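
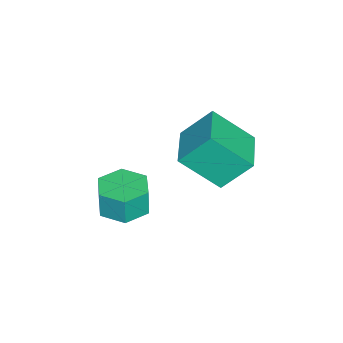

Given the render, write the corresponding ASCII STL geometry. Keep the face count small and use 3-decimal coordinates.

solid 
facet normal 0.017 0.012 -1.000
outer loop
vertex 2.627 -2.945 -2.084
vertex 1.641 -3.332 -2.105
vertex 1.798 -2.284 -2.09
endloop
endfacet
facet normal 0.623 0.782 0.020
outer loop
vertex 2.627 -2.945 -2.084
vertex 1.798 -2.284 -2.09
vertex 2.606 -2.96 -0.814
endloop
endfacet
facet normal 0.623 0.782 0.020
outer loop
vertex 2.606 -2.96 -0.814
vertex 1.798 -2.284 -2.09
vertex 1.777 -2.3 -0.82
endloop
endfacet
facet normal -0.017 -0.012 1.000
outer loop
vertex 2.606 -2.96 -0.814
vertex 1.777 -2.3 -0.82
vertex 1.619 -3.348 -0.835
endloop
endfacet
facet normal 0.017 0.012 -1.000
outer loop
vertex 1.798 -2.284 -2.09
vertex 1.641 -3.332 -2.105
vertex 0.812 -2.672 -2.111
endloop
endfacet
facet normal -0.366 0.930 0.006
outer loop
vertex 1.798 -2.284 -2.09
vertex 0.812 -2.672 -2.111
vertex 1.777 -2.3 -0.82
endloop
endfacet
facet normal -0.365 0.931 0.005
outer loop
vertex 1.777 -2.3 -0.82
vertex 0.812 -2.672 -2.111
vertex 0.791 -2.687 -0.841
endloop
endfacet
facet normal -0.017 -0.012 1.000
outer loop
vertex 1.777 -2.3 -0.82
vertex 0.791 -2.687 -0.841
vertex 1.619 -3.348 -0.835
endloop
endfacet
facet normal 0.017 0.012 -1.000
outer loop
vertex 0.812 -2.672 -2.111
vertex 1.641 -3.332 -2.105
vertex 0.654 -3.72 -2.126
endloop
endfacet
facet normal -0.989 0.149 -0.015
outer loop
vertex 0.812 -2.672 -2.111
vertex 0.654 -3.72 -2.126
vertex 0.791 -2.687 -0.841
endloop
endfacet
facet normal -0.989 0.149 -0.015
outer loop
vertex 0.791 -2.687 -0.841
vertex 0.654 -3.72 -2.126
vertex 0.633 -3.735 -0.856
endloop
endfacet
facet normal -0.017 -0.012 1.000
outer loop
vertex 0.791 -2.687 -0.841
vertex 0.633 -3.735 -0.856
vertex 1.619 -3.348 -0.835
endloop
endfacet
facet normal 0.017 0.012 -1.000
outer loop
vertex 0.654 -3.72 -2.126
vertex 1.641 -3.332 -2.105
vertex 1.483 -4.38 -2.12
endloop
endfacet
facet normal -0.623 -0.782 -0.020
outer loop
vertex 0.654 -3.72 -2.126
vertex 1.483 -4.38 -2.12
vertex 0.633 -3.735 -0.856
endloop
endfacet
facet normal -0.623 -0.782 -0.020
outer loop
vertex 0.633 -3.735 -0.856
vertex 1.483 -4.38 -2.12
vertex 1.462 -4.396 -0.85
endloop
endfacet
facet normal -0.017 -0.012 1.000
outer loop
vertex 0.633 -3.735 -0.856
vertex 1.462 -4.396 -0.85
vertex 1.619 -3.348 -0.835
endloop
endfacet
facet normal 0.017 0.012 -1.000
outer loop
vertex 1.483 -4.38 -2.12
vertex 1.641 -3.332 -2.105
vertex 2.469 -3.993 -2.099
endloop
endfacet
facet normal 0.365 -0.931 -0.006
outer loop
vertex 1.483 -4.38 -2.12
vertex 2.469 -3.993 -2.099
vertex 1.462 -4.396 -0.85
endloop
endfacet
facet normal 0.366 -0.930 -0.005
outer loop
vertex 1.462 -4.396 -0.85
vertex 2.469 -3.993 -2.099
vertex 2.448 -4.008 -0.829
endloop
endfacet
facet normal -0.017 -0.012 1.000
outer loop
vertex 1.462 -4.396 -0.85
vertex 2.448 -4.008 -0.829
vertex 1.619 -3.348 -0.835
endloop
endfacet
facet normal 0.017 0.012 -1.000
outer loop
vertex 2.469 -3.993 -2.099
vertex 1.641 -3.332 -2.105
vertex 2.627 -2.945 -2.084
endloop
endfacet
facet normal 0.989 -0.149 0.015
outer loop
vertex 2.469 -3.993 -2.099
vertex 2.627 -2.945 -2.084
vertex 2.448 -4.008 -0.829
endloop
endfacet
facet normal 0.989 -0.149 0.015
outer loop
vertex 2.448 -4.008 -0.829
vertex 2.627 -2.945 -2.084
vertex 2.606 -2.96 -0.814
endloop
endfacet
facet normal -0.017 -0.012 1.000
outer loop
vertex 2.448 -4.008 -0.829
vertex 2.606 -2.96 -0.814
vertex 1.619 -3.348 -0.835
endloop
endfacet
facet normal -0.967 -0.240 -0.081
outer loop
vertex 0.929 -1.321 2.326
vertex 0.547 -0.214 3.613
vertex 0.664 0.226 0.916
endloop
endfacet
facet normal 0.219 -0.636 -0.739
outer loop
vertex 2.473 0.674 1.067
vertex 0.929 -1.321 2.326
vertex 0.664 0.226 0.916
endloop
endfacet
facet normal -0.967 -0.240 -0.081
outer loop
vertex 0.664 0.226 0.916
vertex 0.547 -0.214 3.613
vertex 0.282 1.333 2.203
endloop
endfacet
facet normal -0.126 0.733 -0.668
outer loop
vertex 0.282 1.333 2.203
vertex 2.473 0.674 1.067
vertex 0.664 0.226 0.916
endloop
endfacet
facet normal 0.126 -0.733 0.668
outer loop
vertex 0.929 -1.321 2.326
vertex 2.356 0.234 3.764
vertex 0.547 -0.214 3.613
endloop
endfacet
facet normal 0.219 -0.636 -0.739
outer loop
vertex 2.738 -0.873 2.477
vertex 0.929 -1.321 2.326
vertex 2.473 0.674 1.067
endloop
endfacet
facet normal 0.126 -0.733 0.668
outer loop
vertex 2.738 -0.873 2.477
vertex 2.356 0.234 3.764
vertex 0.929 -1.321 2.326
endloop
endfacet
facet normal -0.219 0.636 0.739
outer loop
vertex 0.547 -0.214 3.613
vertex 2.356 0.234 3.764
vertex 0.282 1.333 2.203
endloop
endfacet
facet normal -0.126 0.733 -0.668
outer loop
vertex 2.091 1.781 2.354
vertex 2.473 0.674 1.067
vertex 0.282 1.333 2.203
endloop
endfacet
facet normal -0.219 0.636 0.739
outer loop
vertex 0.282 1.333 2.203
vertex 2.356 0.234 3.764
vertex 2.091 1.781 2.354
endloop
endfacet
facet normal 0.967 0.240 0.081
outer loop
vertex 2.091 1.781 2.354
vertex 2.738 -0.873 2.477
vertex 2.473 0.674 1.067
endloop
endfacet
facet normal 0.967 0.240 0.081
outer loop
vertex 2.356 0.234 3.764
vertex 2.738 -0.873 2.477
vertex 2.091 1.781 2.354
endloop
endfacet

endsolid


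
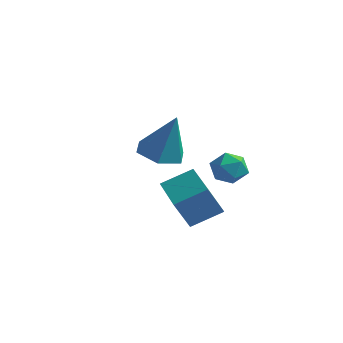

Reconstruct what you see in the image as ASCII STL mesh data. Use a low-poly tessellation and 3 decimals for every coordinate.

solid 
facet normal -0.780 0.102 0.618
outer loop
vertex 0.593 3.473 -0.235
vertex 0.494 2.701 -0.232
vertex 0.957 3.036 0.297
endloop
endfacet
facet normal -0.304 0.624 0.720
outer loop
vertex 0.593 3.473 -0.235
vertex 0.957 3.036 0.297
vertex 1.335 3.621 -0.05
endloop
endfacet
facet normal -0.219 0.970 0.103
outer loop
vertex 0.593 3.473 -0.235
vertex 1.335 3.621 -0.05
vertex 1.105 3.648 -0.793
endloop
endfacet
facet normal -0.644 0.663 -0.383
outer loop
vertex 0.593 3.473 -0.235
vertex 1.105 3.648 -0.793
vertex 0.586 3.079 -0.906
endloop
endfacet
facet normal -0.990 0.127 -0.064
outer loop
vertex 0.593 3.473 -0.235
vertex 0.586 3.079 -0.906
vertex 0.494 2.701 -0.232
endloop
endfacet
facet normal 0.321 0.321 0.891
outer loop
vertex 1.335 3.621 -0.05
vertex 0.957 3.036 0.297
vertex 1.694 2.941 0.066
endloop
endfacet
facet normal -0.449 -0.523 0.724
outer loop
vertex 0.957 3.036 0.297
vertex 0.494 2.701 -0.232
vertex 1.175 2.372 -0.047
endloop
endfacet
facet normal -0.790 -0.482 -0.378
outer loop
vertex 0.494 2.701 -0.232
vertex 0.586 3.079 -0.906
vertex 0.945 2.399 -0.79
endloop
endfacet
facet normal -0.230 0.387 -0.893
outer loop
vertex 0.586 3.079 -0.906
vertex 1.105 3.648 -0.793
vertex 1.323 2.984 -1.137
endloop
endfacet
facet normal 0.456 0.883 -0.109
outer loop
vertex 1.105 3.648 -0.793
vertex 1.335 3.621 -0.05
vertex 1.786 3.319 -0.608
endloop
endfacet
facet normal 0.644 -0.663 0.383
outer loop
vertex 1.687 2.547 -0.605
vertex 1.694 2.941 0.066
vertex 1.175 2.372 -0.047
endloop
endfacet
facet normal 0.219 -0.970 -0.103
outer loop
vertex 1.687 2.547 -0.605
vertex 1.175 2.372 -0.047
vertex 0.945 2.399 -0.79
endloop
endfacet
facet normal 0.304 -0.624 -0.720
outer loop
vertex 1.687 2.547 -0.605
vertex 0.945 2.399 -0.79
vertex 1.323 2.984 -1.137
endloop
endfacet
facet normal 0.780 -0.102 -0.618
outer loop
vertex 1.687 2.547 -0.605
vertex 1.323 2.984 -1.137
vertex 1.786 3.319 -0.608
endloop
endfacet
facet normal 0.990 -0.127 0.064
outer loop
vertex 1.687 2.547 -0.605
vertex 1.786 3.319 -0.608
vertex 1.694 2.941 0.066
endloop
endfacet
facet normal 0.230 -0.387 0.893
outer loop
vertex 1.175 2.372 -0.047
vertex 1.694 2.941 0.066
vertex 0.957 3.036 0.297
endloop
endfacet
facet normal -0.456 -0.883 0.109
outer loop
vertex 0.945 2.399 -0.79
vertex 1.175 2.372 -0.047
vertex 0.494 2.701 -0.232
endloop
endfacet
facet normal -0.321 -0.321 -0.891
outer loop
vertex 1.323 2.984 -1.137
vertex 0.945 2.399 -0.79
vertex 0.586 3.079 -0.906
endloop
endfacet
facet normal 0.449 0.523 -0.724
outer loop
vertex 1.786 3.319 -0.608
vertex 1.323 2.984 -1.137
vertex 1.105 3.648 -0.793
endloop
endfacet
facet normal 0.790 0.482 0.378
outer loop
vertex 1.694 2.941 0.066
vertex 1.786 3.319 -0.608
vertex 1.335 3.621 -0.05
endloop
endfacet
facet normal -0.750 0.660 0.035
outer loop
vertex 0.479 -0.339 -0.095
vertex 1.272 0.53 0.505
vertex 0.833 0.124 -1.234
endloop
endfacet
facet normal -0.601 -0.658 -0.454
outer loop
vertex 2.348 -1.21 -1.305
vertex 0.479 -0.339 -0.095
vertex 0.833 0.124 -1.234
endloop
endfacet
facet normal -0.750 0.660 0.035
outer loop
vertex 0.833 0.124 -1.234
vertex 1.272 0.53 0.505
vertex 1.626 0.993 -0.634
endloop
endfacet
facet normal 0.277 0.362 -0.890
outer loop
vertex 1.626 0.993 -0.634
vertex 2.348 -1.21 -1.305
vertex 0.833 0.124 -1.234
endloop
endfacet
facet normal -0.277 -0.362 0.890
outer loop
vertex 0.479 -0.339 -0.095
vertex 2.787 -0.804 0.434
vertex 1.272 0.53 0.505
endloop
endfacet
facet normal -0.601 -0.658 -0.454
outer loop
vertex 1.994 -1.673 -0.166
vertex 0.479 -0.339 -0.095
vertex 2.348 -1.21 -1.305
endloop
endfacet
facet normal -0.277 -0.362 0.890
outer loop
vertex 1.994 -1.673 -0.166
vertex 2.787 -0.804 0.434
vertex 0.479 -0.339 -0.095
endloop
endfacet
facet normal 0.601 0.658 0.454
outer loop
vertex 1.272 0.53 0.505
vertex 2.787 -0.804 0.434
vertex 1.626 0.993 -0.634
endloop
endfacet
facet normal 0.277 0.362 -0.890
outer loop
vertex 3.141 -0.341 -0.705
vertex 2.348 -1.21 -1.305
vertex 1.626 0.993 -0.634
endloop
endfacet
facet normal 0.601 0.658 0.454
outer loop
vertex 1.626 0.993 -0.634
vertex 2.787 -0.804 0.434
vertex 3.141 -0.341 -0.705
endloop
endfacet
facet normal 0.750 -0.660 -0.035
outer loop
vertex 3.141 -0.341 -0.705
vertex 1.994 -1.673 -0.166
vertex 2.348 -1.21 -1.305
endloop
endfacet
facet normal 0.750 -0.660 -0.035
outer loop
vertex 2.787 -0.804 0.434
vertex 1.994 -1.673 -0.166
vertex 3.141 -0.341 -0.705
endloop
endfacet
facet normal -0.327 -0.064 -0.943
outer loop
vertex -1.335 2.056 -0.472
vertex -1.832 2.905 -0.357
vertex -0.897 2.919 -0.682
endloop
endfacet
facet normal 0.897 -0.423 0.130
outer loop
vertex -1.335 2.056 -0.472
vertex -0.897 2.919 -0.682
vertex -1.168 3.035 1.557
endloop
endfacet
facet normal -0.327 -0.065 -0.943
outer loop
vertex -0.897 2.919 -0.682
vertex -1.832 2.905 -0.357
vertex -1.394 3.767 -0.568
endloop
endfacet
facet normal 0.865 0.496 0.079
outer loop
vertex -0.897 2.919 -0.682
vertex -1.394 3.767 -0.568
vertex -1.168 3.035 1.557
endloop
endfacet
facet normal -0.328 -0.064 -0.943
outer loop
vertex -1.394 3.767 -0.568
vertex -1.832 2.905 -0.357
vertex -2.329 3.753 -0.242
endloop
endfacet
facet normal 0.096 0.944 0.315
outer loop
vertex -1.394 3.767 -0.568
vertex -2.329 3.753 -0.242
vertex -1.168 3.035 1.557
endloop
endfacet
facet normal -0.327 -0.064 -0.943
outer loop
vertex -2.329 3.753 -0.242
vertex -1.832 2.905 -0.357
vertex -2.767 2.891 -0.032
endloop
endfacet
facet normal -0.642 0.473 0.603
outer loop
vertex -2.329 3.753 -0.242
vertex -2.767 2.891 -0.032
vertex -1.168 3.035 1.557
endloop
endfacet
facet normal -0.327 -0.065 -0.943
outer loop
vertex -2.767 2.891 -0.032
vertex -1.832 2.905 -0.357
vertex -2.27 2.042 -0.146
endloop
endfacet
facet normal -0.611 -0.445 0.655
outer loop
vertex -2.767 2.891 -0.032
vertex -2.27 2.042 -0.146
vertex -1.168 3.035 1.557
endloop
endfacet
facet normal -0.328 -0.064 -0.943
outer loop
vertex -2.27 2.042 -0.146
vertex -1.832 2.905 -0.357
vertex -1.335 2.056 -0.472
endloop
endfacet
facet normal 0.159 -0.894 0.418
outer loop
vertex -2.27 2.042 -0.146
vertex -1.335 2.056 -0.472
vertex -1.168 3.035 1.557
endloop
endfacet

endsolid


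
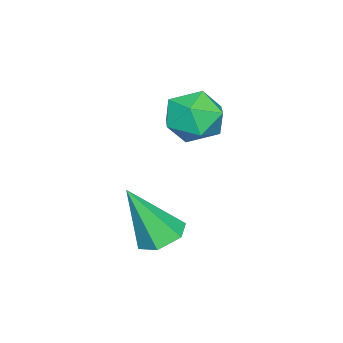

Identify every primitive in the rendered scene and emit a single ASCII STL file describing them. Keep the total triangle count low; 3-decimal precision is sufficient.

solid 
facet normal -0.175 0.435 -0.883
outer loop
vertex 1.993 0.069 -2.304
vertex 1.409 -0.107 -2.275
vertex 1.577 0.431 -2.043
endloop
endfacet
facet normal 0.729 0.508 0.458
outer loop
vertex 1.993 0.069 -2.304
vertex 1.577 0.431 -2.043
vertex 1.691 -0.813 -0.845
endloop
endfacet
facet normal -0.174 0.435 -0.883
outer loop
vertex 1.577 0.431 -2.043
vertex 1.409 -0.107 -2.275
vertex 0.993 0.255 -2.015
endloop
endfacet
facet normal -0.169 0.676 0.718
outer loop
vertex 1.577 0.431 -2.043
vertex 0.993 0.255 -2.015
vertex 1.691 -0.813 -0.845
endloop
endfacet
facet normal -0.174 0.435 -0.884
outer loop
vertex 0.993 0.255 -2.015
vertex 1.409 -0.107 -2.275
vertex 0.826 -0.283 -2.247
endloop
endfacet
facet normal -0.845 0.032 0.534
outer loop
vertex 0.993 0.255 -2.015
vertex 0.826 -0.283 -2.247
vertex 1.691 -0.813 -0.845
endloop
endfacet
facet normal -0.174 0.436 -0.883
outer loop
vertex 0.826 -0.283 -2.247
vertex 1.409 -0.107 -2.275
vertex 1.242 -0.646 -2.508
endloop
endfacet
facet normal -0.622 -0.778 0.090
outer loop
vertex 0.826 -0.283 -2.247
vertex 1.242 -0.646 -2.508
vertex 1.691 -0.813 -0.845
endloop
endfacet
facet normal -0.174 0.436 -0.883
outer loop
vertex 1.242 -0.646 -2.508
vertex 1.409 -0.107 -2.275
vertex 1.825 -0.47 -2.536
endloop
endfacet
facet normal 0.277 -0.946 -0.170
outer loop
vertex 1.242 -0.646 -2.508
vertex 1.825 -0.47 -2.536
vertex 1.691 -0.813 -0.845
endloop
endfacet
facet normal -0.175 0.435 -0.883
outer loop
vertex 1.825 -0.47 -2.536
vertex 1.409 -0.107 -2.275
vertex 1.993 0.069 -2.304
endloop
endfacet
facet normal 0.953 -0.303 0.014
outer loop
vertex 1.825 -0.47 -2.536
vertex 1.993 0.069 -2.304
vertex 1.691 -0.813 -0.845
endloop
endfacet
facet normal -0.517 0.620 0.590
outer loop
vertex -0.992 0.201 0.394
vertex -1.673 -0.153 0.169
vertex -1.272 -0.424 0.805
endloop
endfacet
facet normal 0.134 0.502 0.854
outer loop
vertex -0.992 0.201 0.394
vertex -1.272 -0.424 0.805
vertex -0.491 -0.367 0.649
endloop
endfacet
facet normal 0.612 0.703 0.362
outer loop
vertex -0.992 0.201 0.394
vertex -0.491 -0.367 0.649
vertex -0.408 -0.061 -0.085
endloop
endfacet
facet normal 0.255 0.945 -0.205
outer loop
vertex -0.992 0.201 0.394
vertex -0.408 -0.061 -0.085
vertex -1.138 0.072 -0.381
endloop
endfacet
facet normal -0.443 0.894 -0.065
outer loop
vertex -0.992 0.201 0.394
vertex -1.138 0.072 -0.381
vertex -1.673 -0.153 0.169
endloop
endfacet
facet normal 0.206 -0.201 0.958
outer loop
vertex -0.491 -0.367 0.649
vertex -1.272 -0.424 0.805
vertex -0.862 -1.072 0.581
endloop
endfacet
facet normal -0.848 -0.009 0.531
outer loop
vertex -1.272 -0.424 0.805
vertex -1.673 -0.153 0.169
vertex -1.592 -0.939 0.285
endloop
endfacet
facet normal -0.728 0.434 -0.530
outer loop
vertex -1.673 -0.153 0.169
vertex -1.138 0.072 -0.381
vertex -1.509 -0.633 -0.449
endloop
endfacet
facet normal 0.401 0.515 -0.757
outer loop
vertex -1.138 0.072 -0.381
vertex -0.408 -0.061 -0.085
vertex -0.728 -0.576 -0.605
endloop
endfacet
facet normal 0.979 0.125 0.163
outer loop
vertex -0.408 -0.061 -0.085
vertex -0.491 -0.367 0.649
vertex -0.327 -0.847 0.031
endloop
endfacet
facet normal -0.255 -0.945 0.205
outer loop
vertex -1.008 -1.201 -0.194
vertex -0.862 -1.072 0.581
vertex -1.592 -0.939 0.285
endloop
endfacet
facet normal -0.612 -0.703 -0.362
outer loop
vertex -1.008 -1.201 -0.194
vertex -1.592 -0.939 0.285
vertex -1.509 -0.633 -0.449
endloop
endfacet
facet normal -0.134 -0.502 -0.854
outer loop
vertex -1.008 -1.201 -0.194
vertex -1.509 -0.633 -0.449
vertex -0.728 -0.576 -0.605
endloop
endfacet
facet normal 0.517 -0.620 -0.590
outer loop
vertex -1.008 -1.201 -0.194
vertex -0.728 -0.576 -0.605
vertex -0.327 -0.847 0.031
endloop
endfacet
facet normal 0.443 -0.894 0.065
outer loop
vertex -1.008 -1.201 -0.194
vertex -0.327 -0.847 0.031
vertex -0.862 -1.072 0.581
endloop
endfacet
facet normal -0.401 -0.515 0.757
outer loop
vertex -1.592 -0.939 0.285
vertex -0.862 -1.072 0.581
vertex -1.272 -0.424 0.805
endloop
endfacet
facet normal -0.979 -0.125 -0.163
outer loop
vertex -1.509 -0.633 -0.449
vertex -1.592 -0.939 0.285
vertex -1.673 -0.153 0.169
endloop
endfacet
facet normal -0.206 0.201 -0.958
outer loop
vertex -0.728 -0.576 -0.605
vertex -1.509 -0.633 -0.449
vertex -1.138 0.072 -0.381
endloop
endfacet
facet normal 0.848 0.009 -0.531
outer loop
vertex -0.327 -0.847 0.031
vertex -0.728 -0.576 -0.605
vertex -0.408 -0.061 -0.085
endloop
endfacet
facet normal 0.728 -0.434 0.530
outer loop
vertex -0.862 -1.072 0.581
vertex -0.327 -0.847 0.031
vertex -0.491 -0.367 0.649
endloop
endfacet

endsolid


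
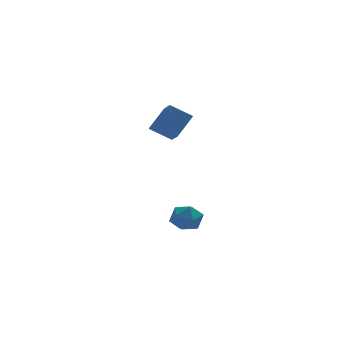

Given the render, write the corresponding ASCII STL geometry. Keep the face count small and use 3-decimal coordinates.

solid 
facet normal 0.065 0.420 0.905
outer loop
vertex -3.458 0.51 -2.566
vertex -2.786 -0.241 -2.265
vertex -2.424 0.644 -2.702
endloop
endfacet
facet normal -0.065 0.913 0.404
outer loop
vertex -3.458 0.51 -2.566
vertex -2.424 0.644 -2.702
vertex -3.095 0.931 -3.459
endloop
endfacet
facet normal -0.673 0.736 0.073
outer loop
vertex -3.458 0.51 -2.566
vertex -3.095 0.931 -3.459
vertex -3.872 0.223 -3.489
endloop
endfacet
facet normal -0.919 0.135 0.370
outer loop
vertex -3.458 0.51 -2.566
vertex -3.872 0.223 -3.489
vertex -3.681 -0.501 -2.751
endloop
endfacet
facet normal -0.463 -0.060 0.884
outer loop
vertex -3.458 0.51 -2.566
vertex -3.681 -0.501 -2.751
vertex -2.786 -0.241 -2.265
endloop
endfacet
facet normal 0.462 0.884 -0.075
outer loop
vertex -3.095 0.931 -3.459
vertex -2.424 0.644 -2.702
vertex -2.199 0.441 -3.709
endloop
endfacet
facet normal 0.672 0.088 0.735
outer loop
vertex -2.424 0.644 -2.702
vertex -2.786 -0.241 -2.265
vertex -2.008 -0.283 -2.971
endloop
endfacet
facet normal -0.181 -0.689 0.702
outer loop
vertex -2.786 -0.241 -2.265
vertex -3.681 -0.501 -2.751
vertex -2.785 -0.991 -3.001
endloop
endfacet
facet normal -0.918 -0.374 -0.130
outer loop
vertex -3.681 -0.501 -2.751
vertex -3.872 0.223 -3.489
vertex -3.456 -0.704 -3.758
endloop
endfacet
facet normal -0.521 0.598 -0.610
outer loop
vertex -3.872 0.223 -3.489
vertex -3.095 0.931 -3.459
vertex -3.094 0.181 -4.195
endloop
endfacet
facet normal 0.919 -0.135 -0.370
outer loop
vertex -2.422 -0.57 -3.894
vertex -2.199 0.441 -3.709
vertex -2.008 -0.283 -2.971
endloop
endfacet
facet normal 0.673 -0.736 -0.073
outer loop
vertex -2.422 -0.57 -3.894
vertex -2.008 -0.283 -2.971
vertex -2.785 -0.991 -3.001
endloop
endfacet
facet normal 0.065 -0.913 -0.404
outer loop
vertex -2.422 -0.57 -3.894
vertex -2.785 -0.991 -3.001
vertex -3.456 -0.704 -3.758
endloop
endfacet
facet normal -0.065 -0.420 -0.905
outer loop
vertex -2.422 -0.57 -3.894
vertex -3.456 -0.704 -3.758
vertex -3.094 0.181 -4.195
endloop
endfacet
facet normal 0.463 0.060 -0.884
outer loop
vertex -2.422 -0.57 -3.894
vertex -3.094 0.181 -4.195
vertex -2.199 0.441 -3.709
endloop
endfacet
facet normal 0.918 0.374 0.130
outer loop
vertex -2.008 -0.283 -2.971
vertex -2.199 0.441 -3.709
vertex -2.424 0.644 -2.702
endloop
endfacet
facet normal 0.521 -0.598 0.610
outer loop
vertex -2.785 -0.991 -3.001
vertex -2.008 -0.283 -2.971
vertex -2.786 -0.241 -2.265
endloop
endfacet
facet normal -0.462 -0.884 0.075
outer loop
vertex -3.456 -0.704 -3.758
vertex -2.785 -0.991 -3.001
vertex -3.681 -0.501 -2.751
endloop
endfacet
facet normal -0.672 -0.088 -0.735
outer loop
vertex -3.094 0.181 -4.195
vertex -3.456 -0.704 -3.758
vertex -3.872 0.223 -3.489
endloop
endfacet
facet normal 0.181 0.689 -0.702
outer loop
vertex -2.199 0.441 -3.709
vertex -3.094 0.181 -4.195
vertex -3.095 0.931 -3.459
endloop
endfacet
facet normal -0.800 0.290 0.524
outer loop
vertex -3.654 0.962 5.209
vertex -3.622 2.39 4.467
vertex -4.703 0.334 3.956
endloop
endfacet
facet normal -0.019 -0.887 0.461
outer loop
vertex -3.478 -0.11 3.153
vertex -3.654 0.962 5.209
vertex -4.703 0.334 3.956
endloop
endfacet
facet normal -0.800 0.290 0.525
outer loop
vertex -4.703 0.334 3.956
vertex -3.622 2.39 4.467
vertex -4.671 1.763 3.214
endloop
endfacet
facet normal -0.599 -0.358 -0.716
outer loop
vertex -4.671 1.763 3.214
vertex -3.478 -0.11 3.153
vertex -4.703 0.334 3.956
endloop
endfacet
facet normal 0.599 0.359 0.716
outer loop
vertex -3.654 0.962 5.209
vertex -2.397 1.946 3.664
vertex -3.622 2.39 4.467
endloop
endfacet
facet normal -0.020 -0.887 0.461
outer loop
vertex -2.429 0.517 4.406
vertex -3.654 0.962 5.209
vertex -3.478 -0.11 3.153
endloop
endfacet
facet normal 0.599 0.358 0.716
outer loop
vertex -2.429 0.517 4.406
vertex -2.397 1.946 3.664
vertex -3.654 0.962 5.209
endloop
endfacet
facet normal 0.020 0.887 -0.461
outer loop
vertex -3.622 2.39 4.467
vertex -2.397 1.946 3.664
vertex -4.671 1.763 3.214
endloop
endfacet
facet normal -0.599 -0.358 -0.716
outer loop
vertex -3.446 1.318 2.411
vertex -3.478 -0.11 3.153
vertex -4.671 1.763 3.214
endloop
endfacet
facet normal 0.020 0.887 -0.461
outer loop
vertex -4.671 1.763 3.214
vertex -2.397 1.946 3.664
vertex -3.446 1.318 2.411
endloop
endfacet
facet normal 0.800 -0.291 -0.525
outer loop
vertex -3.446 1.318 2.411
vertex -2.429 0.517 4.406
vertex -3.478 -0.11 3.153
endloop
endfacet
facet normal 0.800 -0.290 -0.525
outer loop
vertex -2.397 1.946 3.664
vertex -2.429 0.517 4.406
vertex -3.446 1.318 2.411
endloop
endfacet

endsolid


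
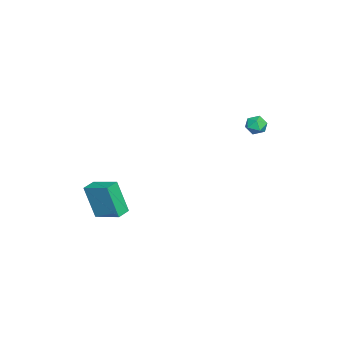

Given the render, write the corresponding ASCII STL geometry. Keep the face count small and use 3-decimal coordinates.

solid 
facet normal 0.038 0.518 0.855
outer loop
vertex -3.058 4.262 3.174
vertex -3.457 3.773 3.488
vertex -2.755 3.712 3.494
endloop
endfacet
facet normal 0.630 0.620 0.468
outer loop
vertex -3.058 4.262 3.174
vertex -2.755 3.712 3.494
vertex -2.512 3.936 2.871
endloop
endfacet
facet normal 0.436 0.884 -0.165
outer loop
vertex -3.058 4.262 3.174
vertex -2.512 3.936 2.871
vertex -3.063 4.135 2.481
endloop
endfacet
facet normal -0.275 0.946 -0.171
outer loop
vertex -3.058 4.262 3.174
vertex -3.063 4.135 2.481
vertex -3.647 4.034 2.862
endloop
endfacet
facet normal -0.521 0.720 0.458
outer loop
vertex -3.058 4.262 3.174
vertex -3.647 4.034 2.862
vertex -3.457 3.773 3.488
endloop
endfacet
facet normal 0.934 -0.017 0.358
outer loop
vertex -2.512 3.936 2.871
vertex -2.755 3.712 3.494
vertex -2.573 3.246 2.998
endloop
endfacet
facet normal -0.024 -0.182 0.983
outer loop
vertex -2.755 3.712 3.494
vertex -3.457 3.773 3.488
vertex -3.157 3.145 3.379
endloop
endfacet
facet normal -0.928 0.145 0.342
outer loop
vertex -3.457 3.773 3.488
vertex -3.647 4.034 2.862
vertex -3.708 3.344 2.989
endloop
endfacet
facet normal -0.530 0.513 -0.676
outer loop
vertex -3.647 4.034 2.862
vertex -3.063 4.135 2.481
vertex -3.465 3.568 2.366
endloop
endfacet
facet normal 0.621 0.412 -0.667
outer loop
vertex -3.063 4.135 2.481
vertex -2.512 3.936 2.871
vertex -2.763 3.507 2.372
endloop
endfacet
facet normal 0.275 -0.946 0.171
outer loop
vertex -3.162 3.018 2.686
vertex -2.573 3.246 2.998
vertex -3.157 3.145 3.379
endloop
endfacet
facet normal -0.436 -0.884 0.165
outer loop
vertex -3.162 3.018 2.686
vertex -3.157 3.145 3.379
vertex -3.708 3.344 2.989
endloop
endfacet
facet normal -0.630 -0.620 -0.468
outer loop
vertex -3.162 3.018 2.686
vertex -3.708 3.344 2.989
vertex -3.465 3.568 2.366
endloop
endfacet
facet normal -0.038 -0.518 -0.855
outer loop
vertex -3.162 3.018 2.686
vertex -3.465 3.568 2.366
vertex -2.763 3.507 2.372
endloop
endfacet
facet normal 0.521 -0.720 -0.458
outer loop
vertex -3.162 3.018 2.686
vertex -2.763 3.507 2.372
vertex -2.573 3.246 2.998
endloop
endfacet
facet normal 0.530 -0.513 0.676
outer loop
vertex -3.157 3.145 3.379
vertex -2.573 3.246 2.998
vertex -2.755 3.712 3.494
endloop
endfacet
facet normal -0.621 -0.412 0.667
outer loop
vertex -3.708 3.344 2.989
vertex -3.157 3.145 3.379
vertex -3.457 3.773 3.488
endloop
endfacet
facet normal -0.934 0.017 -0.358
outer loop
vertex -3.465 3.568 2.366
vertex -3.708 3.344 2.989
vertex -3.647 4.034 2.862
endloop
endfacet
facet normal 0.024 0.182 -0.983
outer loop
vertex -2.763 3.507 2.372
vertex -3.465 3.568 2.366
vertex -3.063 4.135 2.481
endloop
endfacet
facet normal 0.928 -0.145 -0.342
outer loop
vertex -2.573 3.246 2.998
vertex -2.763 3.507 2.372
vertex -2.512 3.936 2.871
endloop
endfacet
facet normal -0.920 0.392 0.015
outer loop
vertex 1.453 -4.533 0.154
vertex 2.08 -3.082 0.722
vertex 1.712 -3.846 -1.888
endloop
endfacet
facet normal -0.373 -0.864 -0.338
outer loop
vertex 2.54 -4.198 -1.902
vertex 1.453 -4.533 0.154
vertex 1.712 -3.846 -1.888
endloop
endfacet
facet normal -0.920 0.391 0.015
outer loop
vertex 1.712 -3.846 -1.888
vertex 2.08 -3.082 0.722
vertex 2.339 -2.394 -1.32
endloop
endfacet
facet normal 0.119 0.317 -0.941
outer loop
vertex 2.339 -2.394 -1.32
vertex 2.54 -4.198 -1.902
vertex 1.712 -3.846 -1.888
endloop
endfacet
facet normal -0.119 -0.317 0.941
outer loop
vertex 1.453 -4.533 0.154
vertex 2.908 -3.434 0.708
vertex 2.08 -3.082 0.722
endloop
endfacet
facet normal -0.374 -0.864 -0.338
outer loop
vertex 2.281 -4.886 0.14
vertex 1.453 -4.533 0.154
vertex 2.54 -4.198 -1.902
endloop
endfacet
facet normal -0.119 -0.317 0.941
outer loop
vertex 2.281 -4.886 0.14
vertex 2.908 -3.434 0.708
vertex 1.453 -4.533 0.154
endloop
endfacet
facet normal 0.373 0.864 0.338
outer loop
vertex 2.08 -3.082 0.722
vertex 2.908 -3.434 0.708
vertex 2.339 -2.394 -1.32
endloop
endfacet
facet normal 0.119 0.317 -0.941
outer loop
vertex 3.167 -2.747 -1.334
vertex 2.54 -4.198 -1.902
vertex 2.339 -2.394 -1.32
endloop
endfacet
facet normal 0.374 0.864 0.338
outer loop
vertex 2.339 -2.394 -1.32
vertex 2.908 -3.434 0.708
vertex 3.167 -2.747 -1.334
endloop
endfacet
facet normal 0.920 -0.392 -0.015
outer loop
vertex 3.167 -2.747 -1.334
vertex 2.281 -4.886 0.14
vertex 2.54 -4.198 -1.902
endloop
endfacet
facet normal 0.920 -0.391 -0.015
outer loop
vertex 2.908 -3.434 0.708
vertex 2.281 -4.886 0.14
vertex 3.167 -2.747 -1.334
endloop
endfacet

endsolid


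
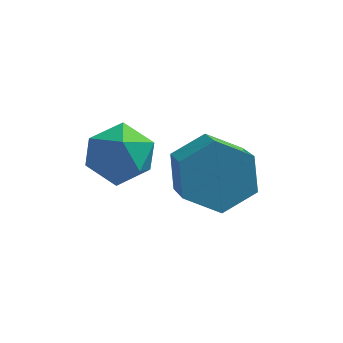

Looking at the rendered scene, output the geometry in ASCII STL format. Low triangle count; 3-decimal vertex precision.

solid 
facet normal -0.261 0.808 -0.529
outer loop
vertex 2.856 1.419 -1.286
vertex 2.214 0.975 -1.647
vertex 2.079 1.409 -0.917
endloop
endfacet
facet normal 0.340 0.590 0.732
outer loop
vertex 2.856 1.419 -1.286
vertex 2.079 1.409 -0.917
vertex 3.208 0.329 -0.572
endloop
endfacet
facet normal 0.341 0.590 0.732
outer loop
vertex 3.208 0.329 -0.572
vertex 2.079 1.409 -0.917
vertex 2.432 0.319 -0.203
endloop
endfacet
facet normal 0.262 -0.808 0.528
outer loop
vertex 3.208 0.329 -0.572
vertex 2.432 0.319 -0.203
vertex 2.566 -0.115 -0.933
endloop
endfacet
facet normal -0.261 0.808 -0.529
outer loop
vertex 2.079 1.409 -0.917
vertex 2.214 0.975 -1.647
vertex 1.437 0.965 -1.278
endloop
endfacet
facet normal -0.612 0.285 0.738
outer loop
vertex 2.079 1.409 -0.917
vertex 1.437 0.965 -1.278
vertex 2.432 0.319 -0.203
endloop
endfacet
facet normal -0.612 0.285 0.738
outer loop
vertex 2.432 0.319 -0.203
vertex 1.437 0.965 -1.278
vertex 1.79 -0.125 -0.564
endloop
endfacet
facet normal 0.262 -0.808 0.528
outer loop
vertex 2.432 0.319 -0.203
vertex 1.79 -0.125 -0.564
vertex 2.566 -0.115 -0.933
endloop
endfacet
facet normal -0.261 0.808 -0.529
outer loop
vertex 1.437 0.965 -1.278
vertex 2.214 0.975 -1.647
vertex 1.572 0.531 -2.008
endloop
endfacet
facet normal -0.952 -0.305 0.005
outer loop
vertex 1.437 0.965 -1.278
vertex 1.572 0.531 -2.008
vertex 1.79 -0.125 -0.564
endloop
endfacet
facet normal -0.953 -0.304 0.006
outer loop
vertex 1.79 -0.125 -0.564
vertex 1.572 0.531 -2.008
vertex 1.924 -0.559 -1.294
endloop
endfacet
facet normal 0.262 -0.808 0.528
outer loop
vertex 1.79 -0.125 -0.564
vertex 1.924 -0.559 -1.294
vertex 2.566 -0.115 -0.933
endloop
endfacet
facet normal -0.262 0.808 -0.528
outer loop
vertex 1.572 0.531 -2.008
vertex 2.214 0.975 -1.647
vertex 2.348 0.541 -2.377
endloop
endfacet
facet normal -0.341 -0.590 -0.732
outer loop
vertex 1.572 0.531 -2.008
vertex 2.348 0.541 -2.377
vertex 1.924 -0.559 -1.294
endloop
endfacet
facet normal -0.340 -0.590 -0.732
outer loop
vertex 1.924 -0.559 -1.294
vertex 2.348 0.541 -2.377
vertex 2.701 -0.549 -1.663
endloop
endfacet
facet normal 0.261 -0.808 0.529
outer loop
vertex 1.924 -0.559 -1.294
vertex 2.701 -0.549 -1.663
vertex 2.566 -0.115 -0.933
endloop
endfacet
facet normal -0.262 0.808 -0.528
outer loop
vertex 2.348 0.541 -2.377
vertex 2.214 0.975 -1.647
vertex 2.99 0.985 -2.016
endloop
endfacet
facet normal 0.612 -0.285 -0.738
outer loop
vertex 2.348 0.541 -2.377
vertex 2.99 0.985 -2.016
vertex 2.701 -0.549 -1.663
endloop
endfacet
facet normal 0.612 -0.285 -0.738
outer loop
vertex 2.701 -0.549 -1.663
vertex 2.99 0.985 -2.016
vertex 3.343 -0.105 -1.302
endloop
endfacet
facet normal 0.261 -0.808 0.529
outer loop
vertex 2.701 -0.549 -1.663
vertex 3.343 -0.105 -1.302
vertex 2.566 -0.115 -0.933
endloop
endfacet
facet normal -0.262 0.808 -0.528
outer loop
vertex 2.99 0.985 -2.016
vertex 2.214 0.975 -1.647
vertex 2.856 1.419 -1.286
endloop
endfacet
facet normal 0.953 0.304 -0.006
outer loop
vertex 2.99 0.985 -2.016
vertex 2.856 1.419 -1.286
vertex 3.343 -0.105 -1.302
endloop
endfacet
facet normal 0.953 0.304 -0.005
outer loop
vertex 3.343 -0.105 -1.302
vertex 2.856 1.419 -1.286
vertex 3.208 0.329 -0.572
endloop
endfacet
facet normal 0.261 -0.808 0.529
outer loop
vertex 3.343 -0.105 -1.302
vertex 3.208 0.329 -0.572
vertex 2.566 -0.115 -0.933
endloop
endfacet
facet normal -0.977 0.199 0.075
outer loop
vertex 0.201 0.025 -0.122
vertex 0.036 -0.667 -0.438
vertex 0.109 -0.599 0.334
endloop
endfacet
facet normal -0.610 0.524 0.594
outer loop
vertex 0.201 0.025 -0.122
vertex 0.109 -0.599 0.334
vertex 0.683 -0.093 0.477
endloop
endfacet
facet normal -0.126 0.949 0.289
outer loop
vertex 0.201 0.025 -0.122
vertex 0.683 -0.093 0.477
vertex 0.964 0.152 -0.206
endloop
endfacet
facet normal -0.194 0.887 -0.419
outer loop
vertex 0.201 0.025 -0.122
vertex 0.964 0.152 -0.206
vertex 0.564 -0.203 -0.772
endloop
endfacet
facet normal -0.720 0.423 -0.550
outer loop
vertex 0.201 0.025 -0.122
vertex 0.564 -0.203 -0.772
vertex 0.036 -0.667 -0.438
endloop
endfacet
facet normal -0.261 0.024 0.965
outer loop
vertex 0.683 -0.093 0.477
vertex 0.109 -0.599 0.334
vertex 0.816 -0.857 0.532
endloop
endfacet
facet normal -0.855 -0.503 0.125
outer loop
vertex 0.109 -0.599 0.334
vertex 0.036 -0.667 -0.438
vertex 0.416 -1.212 -0.034
endloop
endfacet
facet normal -0.438 -0.140 -0.888
outer loop
vertex 0.036 -0.667 -0.438
vertex 0.564 -0.203 -0.772
vertex 0.697 -0.967 -0.717
endloop
endfacet
facet normal 0.412 0.612 -0.675
outer loop
vertex 0.564 -0.203 -0.772
vertex 0.964 0.152 -0.206
vertex 1.271 -0.461 -0.574
endloop
endfacet
facet normal 0.522 0.712 0.470
outer loop
vertex 0.964 0.152 -0.206
vertex 0.683 -0.093 0.477
vertex 1.344 -0.393 0.198
endloop
endfacet
facet normal 0.194 -0.887 0.419
outer loop
vertex 1.179 -1.085 -0.118
vertex 0.816 -0.857 0.532
vertex 0.416 -1.212 -0.034
endloop
endfacet
facet normal 0.126 -0.949 -0.289
outer loop
vertex 1.179 -1.085 -0.118
vertex 0.416 -1.212 -0.034
vertex 0.697 -0.967 -0.717
endloop
endfacet
facet normal 0.610 -0.524 -0.594
outer loop
vertex 1.179 -1.085 -0.118
vertex 0.697 -0.967 -0.717
vertex 1.271 -0.461 -0.574
endloop
endfacet
facet normal 0.977 -0.199 -0.075
outer loop
vertex 1.179 -1.085 -0.118
vertex 1.271 -0.461 -0.574
vertex 1.344 -0.393 0.198
endloop
endfacet
facet normal 0.720 -0.423 0.550
outer loop
vertex 1.179 -1.085 -0.118
vertex 1.344 -0.393 0.198
vertex 0.816 -0.857 0.532
endloop
endfacet
facet normal -0.412 -0.612 0.675
outer loop
vertex 0.416 -1.212 -0.034
vertex 0.816 -0.857 0.532
vertex 0.109 -0.599 0.334
endloop
endfacet
facet normal -0.522 -0.712 -0.470
outer loop
vertex 0.697 -0.967 -0.717
vertex 0.416 -1.212 -0.034
vertex 0.036 -0.667 -0.438
endloop
endfacet
facet normal 0.261 -0.024 -0.965
outer loop
vertex 1.271 -0.461 -0.574
vertex 0.697 -0.967 -0.717
vertex 0.564 -0.203 -0.772
endloop
endfacet
facet normal 0.855 0.503 -0.125
outer loop
vertex 1.344 -0.393 0.198
vertex 1.271 -0.461 -0.574
vertex 0.964 0.152 -0.206
endloop
endfacet
facet normal 0.438 0.140 0.888
outer loop
vertex 0.816 -0.857 0.532
vertex 1.344 -0.393 0.198
vertex 0.683 -0.093 0.477
endloop
endfacet

endsolid


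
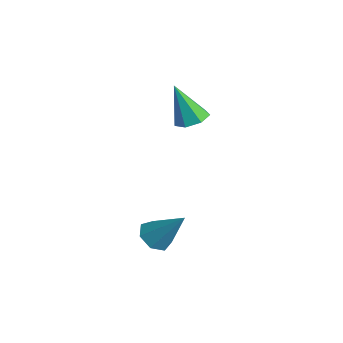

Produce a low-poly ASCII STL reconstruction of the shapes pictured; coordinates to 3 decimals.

solid 
facet normal 0.275 0.268 -0.923
outer loop
vertex 0.273 -0.749 0.808
vertex -0.127 -1.293 0.531
vertex -0.328 -0.605 0.671
endloop
endfacet
facet normal 0.050 0.791 0.610
outer loop
vertex 0.273 -0.749 0.808
vertex -0.328 -0.605 0.671
vertex -0.633 -1.787 2.229
endloop
endfacet
facet normal 0.275 0.268 -0.923
outer loop
vertex -0.328 -0.605 0.671
vertex -0.127 -1.293 0.531
vertex -0.778 -0.98 0.428
endloop
endfacet
facet normal -0.703 0.626 0.337
outer loop
vertex -0.328 -0.605 0.671
vertex -0.778 -0.98 0.428
vertex -0.633 -1.787 2.229
endloop
endfacet
facet normal 0.276 0.270 -0.923
outer loop
vertex -0.778 -0.98 0.428
vertex -0.127 -1.293 0.531
vertex -0.737 -1.59 0.262
endloop
endfacet
facet normal -0.996 -0.079 0.045
outer loop
vertex -0.778 -0.98 0.428
vertex -0.737 -1.59 0.262
vertex -0.633 -1.787 2.229
endloop
endfacet
facet normal 0.276 0.269 -0.923
outer loop
vertex -0.737 -1.59 0.262
vertex -0.127 -1.293 0.531
vertex -0.237 -1.977 0.299
endloop
endfacet
facet normal -0.609 -0.792 -0.047
outer loop
vertex -0.737 -1.59 0.262
vertex -0.237 -1.977 0.299
vertex -0.633 -1.787 2.229
endloop
endfacet
facet normal 0.274 0.269 -0.923
outer loop
vertex -0.237 -1.977 0.299
vertex -0.127 -1.293 0.531
vertex 0.347 -1.848 0.51
endloop
endfacet
facet normal 0.169 -0.977 0.131
outer loop
vertex -0.237 -1.977 0.299
vertex 0.347 -1.848 0.51
vertex -0.633 -1.787 2.229
endloop
endfacet
facet normal 0.275 0.270 -0.923
outer loop
vertex 0.347 -1.848 0.51
vertex -0.127 -1.293 0.531
vertex 0.574 -1.302 0.737
endloop
endfacet
facet normal 0.747 -0.495 0.444
outer loop
vertex 0.347 -1.848 0.51
vertex 0.574 -1.302 0.737
vertex -0.633 -1.787 2.229
endloop
endfacet
facet normal 0.275 0.268 -0.923
outer loop
vertex 0.574 -1.302 0.737
vertex -0.127 -1.293 0.531
vertex 0.273 -0.749 0.808
endloop
endfacet
facet normal 0.694 0.294 0.657
outer loop
vertex 0.574 -1.302 0.737
vertex 0.273 -0.749 0.808
vertex -0.633 -1.787 2.229
endloop
endfacet
facet normal -0.524 -0.380 -0.762
outer loop
vertex 2.82 -4.669 -3.607
vertex 2.283 -4.175 -3.484
vertex 2.875 -4.112 -3.923
endloop
endfacet
facet normal 0.976 -0.172 -0.134
outer loop
vertex 2.82 -4.669 -3.607
vertex 2.875 -4.112 -3.923
vertex 3.237 -3.485 -2.096
endloop
endfacet
facet normal -0.525 -0.379 -0.762
outer loop
vertex 2.875 -4.112 -3.923
vertex 2.283 -4.175 -3.484
vertex 2.484 -3.603 -3.907
endloop
endfacet
facet normal 0.739 0.579 -0.345
outer loop
vertex 2.875 -4.112 -3.923
vertex 2.484 -3.603 -3.907
vertex 3.237 -3.485 -2.096
endloop
endfacet
facet normal -0.524 -0.379 -0.762
outer loop
vertex 2.484 -3.603 -3.907
vertex 2.283 -4.175 -3.484
vertex 1.942 -3.525 -3.573
endloop
endfacet
facet normal 0.082 0.992 -0.099
outer loop
vertex 2.484 -3.603 -3.907
vertex 1.942 -3.525 -3.573
vertex 3.237 -3.485 -2.096
endloop
endfacet
facet normal -0.525 -0.380 -0.762
outer loop
vertex 1.942 -3.525 -3.573
vertex 2.283 -4.175 -3.484
vertex 1.656 -3.937 -3.171
endloop
endfacet
facet normal -0.501 0.757 0.419
outer loop
vertex 1.942 -3.525 -3.573
vertex 1.656 -3.937 -3.171
vertex 3.237 -3.485 -2.096
endloop
endfacet
facet normal -0.524 -0.379 -0.762
outer loop
vertex 1.656 -3.937 -3.171
vertex 2.283 -4.175 -3.484
vertex 1.842 -4.528 -3.005
endloop
endfacet
facet normal -0.571 0.050 0.819
outer loop
vertex 1.656 -3.937 -3.171
vertex 1.842 -4.528 -3.005
vertex 3.237 -3.485 -2.096
endloop
endfacet
facet normal -0.524 -0.380 -0.762
outer loop
vertex 1.842 -4.528 -3.005
vertex 2.283 -4.175 -3.484
vertex 2.361 -4.854 -3.199
endloop
endfacet
facet normal -0.075 -0.596 0.800
outer loop
vertex 1.842 -4.528 -3.005
vertex 2.361 -4.854 -3.199
vertex 3.237 -3.485 -2.096
endloop
endfacet
facet normal -0.524 -0.380 -0.762
outer loop
vertex 2.361 -4.854 -3.199
vertex 2.283 -4.175 -3.484
vertex 2.82 -4.669 -3.607
endloop
endfacet
facet normal 0.614 -0.695 0.375
outer loop
vertex 2.361 -4.854 -3.199
vertex 2.82 -4.669 -3.607
vertex 3.237 -3.485 -2.096
endloop
endfacet

endsolid


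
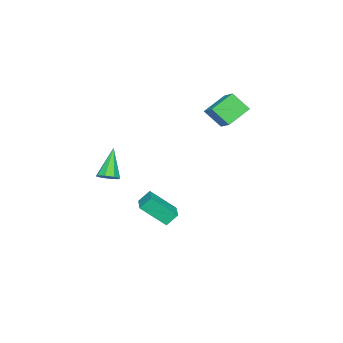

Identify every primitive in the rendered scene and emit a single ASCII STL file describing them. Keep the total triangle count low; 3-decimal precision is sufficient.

solid 
facet normal 0.586 0.135 -0.799
outer loop
vertex 4.329 -1.835 0.929
vertex 3.861 -1.444 0.652
vertex 4.387 -1.341 1.055
endloop
endfacet
facet normal 0.596 -0.263 0.758
outer loop
vertex 4.329 -1.835 0.929
vertex 4.387 -1.341 1.055
vertex 2.679 -1.716 2.268
endloop
endfacet
facet normal 0.586 0.134 -0.799
outer loop
vertex 4.387 -1.341 1.055
vertex 3.861 -1.444 0.652
vertex 4.137 -0.908 0.944
endloop
endfacet
facet normal 0.447 0.455 0.770
outer loop
vertex 4.387 -1.341 1.055
vertex 4.137 -0.908 0.944
vertex 2.679 -1.716 2.268
endloop
endfacet
facet normal 0.585 0.135 -0.800
outer loop
vertex 4.137 -0.908 0.944
vertex 3.861 -1.444 0.652
vertex 3.725 -0.788 0.663
endloop
endfacet
facet normal -0.063 0.881 0.469
outer loop
vertex 4.137 -0.908 0.944
vertex 3.725 -0.788 0.663
vertex 2.679 -1.716 2.268
endloop
endfacet
facet normal 0.584 0.135 -0.800
outer loop
vertex 3.725 -0.788 0.663
vertex 3.861 -1.444 0.652
vertex 3.393 -1.053 0.376
endloop
endfacet
facet normal -0.639 0.769 0.029
outer loop
vertex 3.725 -0.788 0.663
vertex 3.393 -1.053 0.376
vertex 2.679 -1.716 2.268
endloop
endfacet
facet normal 0.585 0.135 -0.800
outer loop
vertex 3.393 -1.053 0.376
vertex 3.861 -1.444 0.652
vertex 3.335 -1.547 0.25
endloop
endfacet
facet normal -0.939 0.184 -0.290
outer loop
vertex 3.393 -1.053 0.376
vertex 3.335 -1.547 0.25
vertex 2.679 -1.716 2.268
endloop
endfacet
facet normal 0.585 0.136 -0.800
outer loop
vertex 3.335 -1.547 0.25
vertex 3.861 -1.444 0.652
vertex 3.586 -1.98 0.36
endloop
endfacet
facet normal -0.790 -0.534 -0.301
outer loop
vertex 3.335 -1.547 0.25
vertex 3.586 -1.98 0.36
vertex 2.679 -1.716 2.268
endloop
endfacet
facet normal 0.587 0.134 -0.798
outer loop
vertex 3.586 -1.98 0.36
vertex 3.861 -1.444 0.652
vertex 3.997 -2.1 0.642
endloop
endfacet
facet normal -0.280 -0.960 -0.000
outer loop
vertex 3.586 -1.98 0.36
vertex 3.997 -2.1 0.642
vertex 2.679 -1.716 2.268
endloop
endfacet
facet normal 0.585 0.133 -0.800
outer loop
vertex 3.997 -2.1 0.642
vertex 3.861 -1.444 0.652
vertex 4.329 -1.835 0.929
endloop
endfacet
facet normal 0.296 -0.848 0.440
outer loop
vertex 3.997 -2.1 0.642
vertex 4.329 -1.835 0.929
vertex 2.679 -1.716 2.268
endloop
endfacet
facet normal -0.592 -0.625 -0.509
outer loop
vertex -3.335 0.812 2.966
vertex -4.679 1.448 3.749
vertex -3.479 1.81 1.909
endloop
endfacet
facet normal 0.799 -0.379 -0.466
outer loop
vertex -2.661 2.672 2.611
vertex -3.335 0.812 2.966
vertex -3.479 1.81 1.909
endloop
endfacet
facet normal -0.592 -0.624 -0.509
outer loop
vertex -3.479 1.81 1.909
vertex -4.679 1.448 3.749
vertex -4.822 2.446 2.692
endloop
endfacet
facet normal -0.099 0.683 -0.724
outer loop
vertex -4.822 2.446 2.692
vertex -2.661 2.672 2.611
vertex -3.479 1.81 1.909
endloop
endfacet
facet normal 0.099 -0.683 0.724
outer loop
vertex -3.335 0.812 2.966
vertex -3.861 2.31 4.451
vertex -4.679 1.448 3.749
endloop
endfacet
facet normal 0.800 -0.379 -0.466
outer loop
vertex -2.518 1.674 3.668
vertex -3.335 0.812 2.966
vertex -2.661 2.672 2.611
endloop
endfacet
facet normal 0.099 -0.683 0.724
outer loop
vertex -2.518 1.674 3.668
vertex -3.861 2.31 4.451
vertex -3.335 0.812 2.966
endloop
endfacet
facet normal -0.799 0.379 0.466
outer loop
vertex -4.679 1.448 3.749
vertex -3.861 2.31 4.451
vertex -4.822 2.446 2.692
endloop
endfacet
facet normal -0.099 0.683 -0.724
outer loop
vertex -4.005 3.308 3.394
vertex -2.661 2.672 2.611
vertex -4.822 2.446 2.692
endloop
endfacet
facet normal -0.800 0.378 0.466
outer loop
vertex -4.822 2.446 2.692
vertex -3.861 2.31 4.451
vertex -4.005 3.308 3.394
endloop
endfacet
facet normal 0.592 0.624 0.509
outer loop
vertex -4.005 3.308 3.394
vertex -2.518 1.674 3.668
vertex -2.661 2.672 2.611
endloop
endfacet
facet normal 0.592 0.624 0.509
outer loop
vertex -3.861 2.31 4.451
vertex -2.518 1.674 3.668
vertex -4.005 3.308 3.394
endloop
endfacet
facet normal -0.857 -0.494 -0.148
outer loop
vertex -0.044 -1.654 -3.224
vertex -0.461 -1.145 -2.511
vertex -0.609 -0.283 -4.535
endloop
endfacet
facet normal 0.431 -0.525 -0.734
outer loop
vertex 0.581 0.405 -4.329
vertex -0.044 -1.654 -3.224
vertex -0.609 -0.283 -4.535
endloop
endfacet
facet normal -0.856 -0.495 -0.148
outer loop
vertex -0.609 -0.283 -4.535
vertex -0.461 -1.145 -2.511
vertex -1.027 0.226 -3.823
endloop
endfacet
facet normal -0.286 0.692 -0.663
outer loop
vertex -1.027 0.226 -3.823
vertex 0.581 0.405 -4.329
vertex -0.609 -0.283 -4.535
endloop
endfacet
facet normal 0.286 -0.693 0.662
outer loop
vertex -0.044 -1.654 -3.224
vertex 0.729 -0.457 -2.305
vertex -0.461 -1.145 -2.511
endloop
endfacet
facet normal 0.431 -0.525 -0.734
outer loop
vertex 1.147 -0.966 -3.017
vertex -0.044 -1.654 -3.224
vertex 0.581 0.405 -4.329
endloop
endfacet
facet normal 0.285 -0.693 0.663
outer loop
vertex 1.147 -0.966 -3.017
vertex 0.729 -0.457 -2.305
vertex -0.044 -1.654 -3.224
endloop
endfacet
facet normal -0.431 0.525 0.734
outer loop
vertex -0.461 -1.145 -2.511
vertex 0.729 -0.457 -2.305
vertex -1.027 0.226 -3.823
endloop
endfacet
facet normal -0.285 0.693 -0.662
outer loop
vertex 0.164 0.914 -3.616
vertex 0.581 0.405 -4.329
vertex -1.027 0.226 -3.823
endloop
endfacet
facet normal -0.431 0.525 0.734
outer loop
vertex -1.027 0.226 -3.823
vertex 0.729 -0.457 -2.305
vertex 0.164 0.914 -3.616
endloop
endfacet
facet normal 0.856 0.495 0.148
outer loop
vertex 0.164 0.914 -3.616
vertex 1.147 -0.966 -3.017
vertex 0.581 0.405 -4.329
endloop
endfacet
facet normal 0.856 0.495 0.149
outer loop
vertex 0.729 -0.457 -2.305
vertex 1.147 -0.966 -3.017
vertex 0.164 0.914 -3.616
endloop
endfacet

endsolid


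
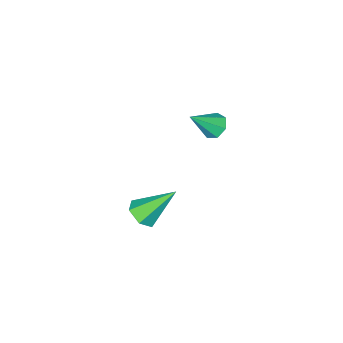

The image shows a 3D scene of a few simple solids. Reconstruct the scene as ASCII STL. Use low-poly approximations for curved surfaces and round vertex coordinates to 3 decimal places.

solid 
facet normal -0.684 0.252 -0.685
outer loop
vertex -1.643 -2.023 0.957
vertex -2.141 -2.04 1.448
vertex -1.743 -1.5 1.249
endloop
endfacet
facet normal 0.906 0.324 -0.270
outer loop
vertex -1.643 -2.023 0.957
vertex -1.743 -1.5 1.249
vertex -0.999 -2.46 2.592
endloop
endfacet
facet normal -0.684 0.252 -0.685
outer loop
vertex -1.743 -1.5 1.249
vertex -2.141 -2.04 1.448
vertex -2.143 -1.384 1.691
endloop
endfacet
facet normal 0.535 0.799 0.275
outer loop
vertex -1.743 -1.5 1.249
vertex -2.143 -1.384 1.691
vertex -0.999 -2.46 2.592
endloop
endfacet
facet normal -0.684 0.251 -0.684
outer loop
vertex -2.143 -1.384 1.691
vertex -2.141 -2.04 1.448
vertex -2.541 -1.762 1.95
endloop
endfacet
facet normal -0.057 0.605 0.795
outer loop
vertex -2.143 -1.384 1.691
vertex -2.541 -1.762 1.95
vertex -0.999 -2.46 2.592
endloop
endfacet
facet normal -0.684 0.253 -0.685
outer loop
vertex -2.541 -1.762 1.95
vertex -2.141 -2.04 1.448
vertex -2.639 -2.349 1.831
endloop
endfacet
facet normal -0.424 -0.111 0.899
outer loop
vertex -2.541 -1.762 1.95
vertex -2.639 -2.349 1.831
vertex -0.999 -2.46 2.592
endloop
endfacet
facet normal -0.683 0.251 -0.686
outer loop
vertex -2.639 -2.349 1.831
vertex -2.141 -2.04 1.448
vertex -2.361 -2.704 1.424
endloop
endfacet
facet normal -0.291 -0.811 0.508
outer loop
vertex -2.639 -2.349 1.831
vertex -2.361 -2.704 1.424
vertex -0.999 -2.46 2.592
endloop
endfacet
facet normal -0.684 0.251 -0.685
outer loop
vertex -2.361 -2.704 1.424
vertex -2.141 -2.04 1.448
vertex -1.918 -2.559 1.035
endloop
endfacet
facet normal 0.244 -0.966 -0.082
outer loop
vertex -2.361 -2.704 1.424
vertex -1.918 -2.559 1.035
vertex -0.999 -2.46 2.592
endloop
endfacet
facet normal -0.684 0.251 -0.685
outer loop
vertex -1.918 -2.559 1.035
vertex -2.141 -2.04 1.448
vertex -1.643 -2.023 0.957
endloop
endfacet
facet normal 0.777 -0.461 -0.429
outer loop
vertex -1.918 -2.559 1.035
vertex -1.643 -2.023 0.957
vertex -0.999 -2.46 2.592
endloop
endfacet
facet normal 0.512 -0.473 -0.717
outer loop
vertex 1.307 -3.308 -4.076
vertex 0.653 -3.799 -4.219
vertex 0.733 -3.084 -4.633
endloop
endfacet
facet normal 0.326 0.944 0.044
outer loop
vertex 1.307 -3.308 -4.076
vertex 0.733 -3.084 -4.633
vertex -0.473 -2.761 -2.641
endloop
endfacet
facet normal 0.513 -0.472 -0.717
outer loop
vertex 0.733 -3.084 -4.633
vertex 0.653 -3.799 -4.219
vertex 0.08 -3.576 -4.776
endloop
endfacet
facet normal -0.486 0.767 -0.419
outer loop
vertex 0.733 -3.084 -4.633
vertex 0.08 -3.576 -4.776
vertex -0.473 -2.761 -2.641
endloop
endfacet
facet normal 0.513 -0.472 -0.717
outer loop
vertex 0.08 -3.576 -4.776
vertex 0.653 -3.799 -4.219
vertex 0.0 -4.291 -4.362
endloop
endfacet
facet normal -0.970 -0.030 -0.240
outer loop
vertex 0.08 -3.576 -4.776
vertex 0.0 -4.291 -4.362
vertex -0.473 -2.761 -2.641
endloop
endfacet
facet normal 0.512 -0.472 -0.718
outer loop
vertex 0.0 -4.291 -4.362
vertex 0.653 -3.799 -4.219
vertex 0.574 -4.515 -3.805
endloop
endfacet
facet normal -0.644 -0.651 0.402
outer loop
vertex 0.0 -4.291 -4.362
vertex 0.574 -4.515 -3.805
vertex -0.473 -2.761 -2.641
endloop
endfacet
facet normal 0.512 -0.472 -0.718
outer loop
vertex 0.574 -4.515 -3.805
vertex 0.653 -3.799 -4.219
vertex 1.227 -4.023 -3.662
endloop
endfacet
facet normal 0.168 -0.474 0.865
outer loop
vertex 0.574 -4.515 -3.805
vertex 1.227 -4.023 -3.662
vertex -0.473 -2.761 -2.641
endloop
endfacet
facet normal 0.512 -0.473 -0.717
outer loop
vertex 1.227 -4.023 -3.662
vertex 0.653 -3.799 -4.219
vertex 1.307 -3.308 -4.076
endloop
endfacet
facet normal 0.652 0.324 0.685
outer loop
vertex 1.227 -4.023 -3.662
vertex 1.307 -3.308 -4.076
vertex -0.473 -2.761 -2.641
endloop
endfacet

endsolid


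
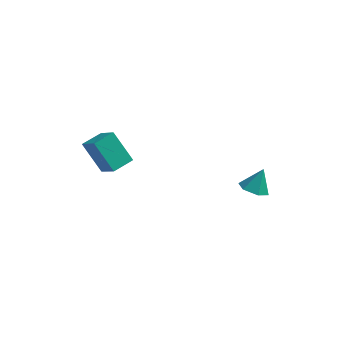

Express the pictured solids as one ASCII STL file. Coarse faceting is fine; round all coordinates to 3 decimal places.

solid 
facet normal -0.543 -0.823 -0.169
outer loop
vertex -4.393 -4.048 4.774
vertex -5.462 -3.115 3.667
vertex -3.086 -4.561 3.08
endloop
endfacet
facet normal 0.594 -0.518 0.615
outer loop
vertex -2.338 -3.425 3.313
vertex -4.393 -4.048 4.774
vertex -3.086 -4.561 3.08
endloop
endfacet
facet normal -0.543 -0.823 -0.169
outer loop
vertex -3.086 -4.561 3.08
vertex -5.462 -3.115 3.667
vertex -4.156 -3.628 1.973
endloop
endfacet
facet normal 0.594 -0.233 -0.770
outer loop
vertex -4.156 -3.628 1.973
vertex -2.338 -3.425 3.313
vertex -3.086 -4.561 3.08
endloop
endfacet
facet normal -0.594 0.233 0.770
outer loop
vertex -4.393 -4.048 4.774
vertex -4.714 -1.979 3.9
vertex -5.462 -3.115 3.667
endloop
endfacet
facet normal 0.594 -0.518 0.615
outer loop
vertex -3.644 -2.912 5.007
vertex -4.393 -4.048 4.774
vertex -2.338 -3.425 3.313
endloop
endfacet
facet normal -0.593 0.233 0.770
outer loop
vertex -3.644 -2.912 5.007
vertex -4.714 -1.979 3.9
vertex -4.393 -4.048 4.774
endloop
endfacet
facet normal -0.595 0.518 -0.615
outer loop
vertex -5.462 -3.115 3.667
vertex -4.714 -1.979 3.9
vertex -4.156 -3.628 1.973
endloop
endfacet
facet normal 0.594 -0.233 -0.770
outer loop
vertex -3.407 -2.492 2.206
vertex -2.338 -3.425 3.313
vertex -4.156 -3.628 1.973
endloop
endfacet
facet normal -0.594 0.518 -0.615
outer loop
vertex -4.156 -3.628 1.973
vertex -4.714 -1.979 3.9
vertex -3.407 -2.492 2.206
endloop
endfacet
facet normal 0.543 0.823 0.169
outer loop
vertex -3.407 -2.492 2.206
vertex -3.644 -2.912 5.007
vertex -2.338 -3.425 3.313
endloop
endfacet
facet normal 0.542 0.823 0.169
outer loop
vertex -4.714 -1.979 3.9
vertex -3.644 -2.912 5.007
vertex -3.407 -2.492 2.206
endloop
endfacet
facet normal -0.249 -0.434 -0.866
outer loop
vertex 3.724 1.44 -2.575
vertex 3.239 2.248 -2.841
vertex 4.188 2.151 -3.065
endloop
endfacet
facet normal 0.864 -0.271 0.424
outer loop
vertex 3.724 1.44 -2.575
vertex 4.188 2.151 -3.065
vertex 3.641 2.952 -1.439
endloop
endfacet
facet normal -0.249 -0.435 -0.866
outer loop
vertex 4.188 2.151 -3.065
vertex 3.239 2.248 -2.841
vertex 3.702 2.959 -3.331
endloop
endfacet
facet normal 0.852 0.522 0.029
outer loop
vertex 4.188 2.151 -3.065
vertex 3.702 2.959 -3.331
vertex 3.641 2.952 -1.439
endloop
endfacet
facet normal -0.249 -0.434 -0.866
outer loop
vertex 3.702 2.959 -3.331
vertex 3.239 2.248 -2.841
vertex 2.753 3.057 -3.107
endloop
endfacet
facet normal 0.104 0.995 0.007
outer loop
vertex 3.702 2.959 -3.331
vertex 2.753 3.057 -3.107
vertex 3.641 2.952 -1.439
endloop
endfacet
facet normal -0.248 -0.434 -0.866
outer loop
vertex 2.753 3.057 -3.107
vertex 3.239 2.248 -2.841
vertex 2.289 2.346 -2.618
endloop
endfacet
facet normal -0.633 0.674 0.380
outer loop
vertex 2.753 3.057 -3.107
vertex 2.289 2.346 -2.618
vertex 3.641 2.952 -1.439
endloop
endfacet
facet normal -0.248 -0.435 -0.866
outer loop
vertex 2.289 2.346 -2.618
vertex 3.239 2.248 -2.841
vertex 2.775 1.537 -2.351
endloop
endfacet
facet normal -0.622 -0.118 0.774
outer loop
vertex 2.289 2.346 -2.618
vertex 2.775 1.537 -2.351
vertex 3.641 2.952 -1.439
endloop
endfacet
facet normal -0.249 -0.434 -0.866
outer loop
vertex 2.775 1.537 -2.351
vertex 3.239 2.248 -2.841
vertex 3.724 1.44 -2.575
endloop
endfacet
facet normal 0.128 -0.591 0.796
outer loop
vertex 2.775 1.537 -2.351
vertex 3.724 1.44 -2.575
vertex 3.641 2.952 -1.439
endloop
endfacet

endsolid


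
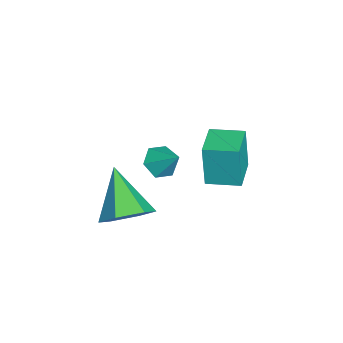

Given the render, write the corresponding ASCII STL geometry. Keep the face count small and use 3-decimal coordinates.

solid 
facet normal -0.490 -0.555 -0.672
outer loop
vertex -0.512 0.05 -0.24
vertex -1.134 0.196 0.093
vertex -0.898 0.626 -0.434
endloop
endfacet
facet normal 0.834 0.453 -0.314
outer loop
vertex -0.512 0.05 -0.24
vertex -0.898 0.626 -0.434
vertex -0.526 0.884 0.927
endloop
endfacet
facet normal -0.491 -0.554 -0.672
outer loop
vertex -0.898 0.626 -0.434
vertex -1.134 0.196 0.093
vertex -1.519 0.772 -0.101
endloop
endfacet
facet normal 0.113 0.970 -0.215
outer loop
vertex -0.898 0.626 -0.434
vertex -1.519 0.772 -0.101
vertex -0.526 0.884 0.927
endloop
endfacet
facet normal -0.490 -0.554 -0.673
outer loop
vertex -1.519 0.772 -0.101
vertex -1.134 0.196 0.093
vertex -1.755 0.342 0.425
endloop
endfacet
facet normal -0.502 0.766 0.401
outer loop
vertex -1.519 0.772 -0.101
vertex -1.755 0.342 0.425
vertex -0.526 0.884 0.927
endloop
endfacet
facet normal -0.490 -0.555 -0.672
outer loop
vertex -1.755 0.342 0.425
vertex -1.134 0.196 0.093
vertex -1.37 -0.234 0.62
endloop
endfacet
facet normal -0.395 0.046 0.917
outer loop
vertex -1.755 0.342 0.425
vertex -1.37 -0.234 0.62
vertex -0.526 0.884 0.927
endloop
endfacet
facet normal -0.490 -0.555 -0.672
outer loop
vertex -1.37 -0.234 0.62
vertex -1.134 0.196 0.093
vertex -0.748 -0.38 0.287
endloop
endfacet
facet normal 0.327 -0.472 0.819
outer loop
vertex -1.37 -0.234 0.62
vertex -0.748 -0.38 0.287
vertex -0.526 0.884 0.927
endloop
endfacet
facet normal -0.490 -0.555 -0.672
outer loop
vertex -0.748 -0.38 0.287
vertex -1.134 0.196 0.093
vertex -0.512 0.05 -0.24
endloop
endfacet
facet normal 0.942 -0.268 0.203
outer loop
vertex -0.748 -0.38 0.287
vertex -0.512 0.05 -0.24
vertex -0.526 0.884 0.927
endloop
endfacet
facet normal -0.989 0.138 -0.057
outer loop
vertex 1.08 1.954 3.886
vertex 1.243 3.16 3.979
vertex 1.192 2.068 2.223
endloop
endfacet
facet normal -0.134 -0.988 -0.077
outer loop
vertex 2.537 1.88 2.301
vertex 1.08 1.954 3.886
vertex 1.192 2.068 2.223
endloop
endfacet
facet normal -0.989 0.138 -0.057
outer loop
vertex 1.192 2.068 2.223
vertex 1.243 3.16 3.979
vertex 1.355 3.274 2.317
endloop
endfacet
facet normal 0.067 0.068 -0.995
outer loop
vertex 1.355 3.274 2.317
vertex 2.537 1.88 2.301
vertex 1.192 2.068 2.223
endloop
endfacet
facet normal -0.067 -0.068 0.995
outer loop
vertex 1.08 1.954 3.886
vertex 2.588 2.972 4.057
vertex 1.243 3.16 3.979
endloop
endfacet
facet normal -0.134 -0.988 -0.077
outer loop
vertex 2.425 1.766 3.963
vertex 1.08 1.954 3.886
vertex 2.537 1.88 2.301
endloop
endfacet
facet normal -0.067 -0.069 0.995
outer loop
vertex 2.425 1.766 3.963
vertex 2.588 2.972 4.057
vertex 1.08 1.954 3.886
endloop
endfacet
facet normal 0.134 0.988 0.077
outer loop
vertex 1.243 3.16 3.979
vertex 2.588 2.972 4.057
vertex 1.355 3.274 2.317
endloop
endfacet
facet normal 0.066 0.068 -0.995
outer loop
vertex 2.7 3.086 2.394
vertex 2.537 1.88 2.301
vertex 1.355 3.274 2.317
endloop
endfacet
facet normal 0.134 0.988 0.077
outer loop
vertex 1.355 3.274 2.317
vertex 2.588 2.972 4.057
vertex 2.7 3.086 2.394
endloop
endfacet
facet normal 0.989 -0.138 0.057
outer loop
vertex 2.7 3.086 2.394
vertex 2.425 1.766 3.963
vertex 2.537 1.88 2.301
endloop
endfacet
facet normal 0.989 -0.138 0.057
outer loop
vertex 2.588 2.972 4.057
vertex 2.425 1.766 3.963
vertex 2.7 3.086 2.394
endloop
endfacet
facet normal 0.693 0.269 -0.669
outer loop
vertex 3.586 -0.031 1.665
vertex 3.18 -0.629 1.004
vertex 2.883 0.302 1.07
endloop
endfacet
facet normal -0.209 0.727 0.654
outer loop
vertex 3.586 -0.031 1.665
vertex 2.883 0.302 1.07
vertex 1.78 -1.171 2.356
endloop
endfacet
facet normal 0.693 0.268 -0.669
outer loop
vertex 2.883 0.302 1.07
vertex 3.18 -0.629 1.004
vertex 2.476 -0.296 0.409
endloop
endfacet
facet normal -0.812 0.583 -0.028
outer loop
vertex 2.883 0.302 1.07
vertex 2.476 -0.296 0.409
vertex 1.78 -1.171 2.356
endloop
endfacet
facet normal 0.693 0.268 -0.670
outer loop
vertex 2.476 -0.296 0.409
vertex 3.18 -0.629 1.004
vertex 2.773 -1.228 0.343
endloop
endfacet
facet normal -0.872 -0.248 -0.423
outer loop
vertex 2.476 -0.296 0.409
vertex 2.773 -1.228 0.343
vertex 1.78 -1.171 2.356
endloop
endfacet
facet normal 0.693 0.268 -0.670
outer loop
vertex 2.773 -1.228 0.343
vertex 3.18 -0.629 1.004
vertex 3.477 -1.561 0.938
endloop
endfacet
facet normal -0.328 -0.935 -0.135
outer loop
vertex 2.773 -1.228 0.343
vertex 3.477 -1.561 0.938
vertex 1.78 -1.171 2.356
endloop
endfacet
facet normal 0.693 0.268 -0.670
outer loop
vertex 3.477 -1.561 0.938
vertex 3.18 -0.629 1.004
vertex 3.884 -0.962 1.599
endloop
endfacet
facet normal 0.275 -0.791 0.547
outer loop
vertex 3.477 -1.561 0.938
vertex 3.884 -0.962 1.599
vertex 1.78 -1.171 2.356
endloop
endfacet
facet normal 0.693 0.269 -0.669
outer loop
vertex 3.884 -0.962 1.599
vertex 3.18 -0.629 1.004
vertex 3.586 -0.031 1.665
endloop
endfacet
facet normal 0.335 0.040 0.941
outer loop
vertex 3.884 -0.962 1.599
vertex 3.586 -0.031 1.665
vertex 1.78 -1.171 2.356
endloop
endfacet

endsolid


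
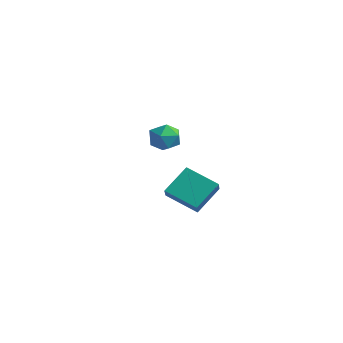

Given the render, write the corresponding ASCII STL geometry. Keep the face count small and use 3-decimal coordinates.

solid 
facet normal -0.544 0.552 -0.632
outer loop
vertex 2.531 -1.667 3.514
vertex 4.352 -0.931 2.591
vertex 2.489 -3.259 2.16
endloop
endfacet
facet normal -0.839 -0.339 0.425
outer loop
vertex 3.168 -3.949 2.949
vertex 2.531 -1.667 3.514
vertex 2.489 -3.259 2.16
endloop
endfacet
facet normal -0.544 0.552 -0.631
outer loop
vertex 2.489 -3.259 2.16
vertex 4.352 -0.931 2.591
vertex 4.309 -2.522 1.236
endloop
endfacet
facet normal -0.021 -0.761 -0.648
outer loop
vertex 4.309 -2.522 1.236
vertex 3.168 -3.949 2.949
vertex 2.489 -3.259 2.16
endloop
endfacet
facet normal 0.021 0.761 0.648
outer loop
vertex 2.531 -1.667 3.514
vertex 5.031 -1.621 3.38
vertex 4.352 -0.931 2.591
endloop
endfacet
facet normal -0.839 -0.339 0.425
outer loop
vertex 3.211 -2.358 4.304
vertex 2.531 -1.667 3.514
vertex 3.168 -3.949 2.949
endloop
endfacet
facet normal 0.021 0.761 0.648
outer loop
vertex 3.211 -2.358 4.304
vertex 5.031 -1.621 3.38
vertex 2.531 -1.667 3.514
endloop
endfacet
facet normal 0.839 0.339 -0.425
outer loop
vertex 4.352 -0.931 2.591
vertex 5.031 -1.621 3.38
vertex 4.309 -2.522 1.236
endloop
endfacet
facet normal -0.021 -0.761 -0.648
outer loop
vertex 4.989 -3.213 2.026
vertex 3.168 -3.949 2.949
vertex 4.309 -2.522 1.236
endloop
endfacet
facet normal 0.839 0.340 -0.425
outer loop
vertex 4.309 -2.522 1.236
vertex 5.031 -1.621 3.38
vertex 4.989 -3.213 2.026
endloop
endfacet
facet normal 0.544 -0.553 0.632
outer loop
vertex 4.989 -3.213 2.026
vertex 3.211 -2.358 4.304
vertex 3.168 -3.949 2.949
endloop
endfacet
facet normal 0.544 -0.552 0.632
outer loop
vertex 5.031 -1.621 3.38
vertex 3.211 -2.358 4.304
vertex 4.989 -3.213 2.026
endloop
endfacet
facet normal -0.219 0.572 0.790
outer loop
vertex -3.43 3.057 3.753
vertex -4.407 2.496 3.888
vertex -3.467 2.133 4.412
endloop
endfacet
facet normal 0.487 0.494 0.720
outer loop
vertex -3.43 3.057 3.753
vertex -3.467 2.133 4.412
vertex -2.59 2.293 3.709
endloop
endfacet
facet normal 0.673 0.736 0.075
outer loop
vertex -3.43 3.057 3.753
vertex -2.59 2.293 3.709
vertex -2.988 2.755 2.751
endloop
endfacet
facet normal 0.082 0.964 -0.254
outer loop
vertex -3.43 3.057 3.753
vertex -2.988 2.755 2.751
vertex -4.111 2.88 2.862
endloop
endfacet
facet normal -0.470 0.863 0.187
outer loop
vertex -3.43 3.057 3.753
vertex -4.111 2.88 2.862
vertex -4.407 2.496 3.888
endloop
endfacet
facet normal 0.635 -0.203 0.746
outer loop
vertex -2.59 2.293 3.709
vertex -3.467 2.133 4.412
vertex -3.049 1.26 3.818
endloop
endfacet
facet normal -0.508 -0.076 0.858
outer loop
vertex -3.467 2.133 4.412
vertex -4.407 2.496 3.888
vertex -4.172 1.385 3.929
endloop
endfacet
facet normal -0.912 0.393 -0.116
outer loop
vertex -4.407 2.496 3.888
vertex -4.111 2.88 2.862
vertex -4.57 1.847 2.971
endloop
endfacet
facet normal -0.020 0.556 -0.831
outer loop
vertex -4.111 2.88 2.862
vertex -2.988 2.755 2.751
vertex -3.693 2.007 2.268
endloop
endfacet
facet normal 0.936 0.187 -0.299
outer loop
vertex -2.988 2.755 2.751
vertex -2.59 2.293 3.709
vertex -2.753 1.644 2.792
endloop
endfacet
facet normal -0.082 -0.964 0.254
outer loop
vertex -3.73 1.083 2.927
vertex -3.049 1.26 3.818
vertex -4.172 1.385 3.929
endloop
endfacet
facet normal -0.673 -0.736 -0.075
outer loop
vertex -3.73 1.083 2.927
vertex -4.172 1.385 3.929
vertex -4.57 1.847 2.971
endloop
endfacet
facet normal -0.487 -0.494 -0.720
outer loop
vertex -3.73 1.083 2.927
vertex -4.57 1.847 2.971
vertex -3.693 2.007 2.268
endloop
endfacet
facet normal 0.219 -0.572 -0.790
outer loop
vertex -3.73 1.083 2.927
vertex -3.693 2.007 2.268
vertex -2.753 1.644 2.792
endloop
endfacet
facet normal 0.470 -0.863 -0.187
outer loop
vertex -3.73 1.083 2.927
vertex -2.753 1.644 2.792
vertex -3.049 1.26 3.818
endloop
endfacet
facet normal 0.020 -0.556 0.831
outer loop
vertex -4.172 1.385 3.929
vertex -3.049 1.26 3.818
vertex -3.467 2.133 4.412
endloop
endfacet
facet normal -0.936 -0.187 0.299
outer loop
vertex -4.57 1.847 2.971
vertex -4.172 1.385 3.929
vertex -4.407 2.496 3.888
endloop
endfacet
facet normal -0.635 0.203 -0.746
outer loop
vertex -3.693 2.007 2.268
vertex -4.57 1.847 2.971
vertex -4.111 2.88 2.862
endloop
endfacet
facet normal 0.508 0.076 -0.858
outer loop
vertex -2.753 1.644 2.792
vertex -3.693 2.007 2.268
vertex -2.988 2.755 2.751
endloop
endfacet
facet normal 0.912 -0.393 0.116
outer loop
vertex -3.049 1.26 3.818
vertex -2.753 1.644 2.792
vertex -2.59 2.293 3.709
endloop
endfacet

endsolid


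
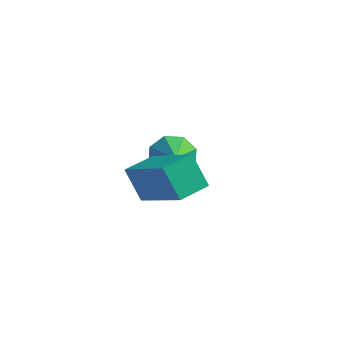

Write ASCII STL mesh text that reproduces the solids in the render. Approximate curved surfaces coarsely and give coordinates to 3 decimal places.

solid 
facet normal -0.391 0.703 -0.594
outer loop
vertex 2.226 0.481 -0.642
vertex 1.538 0.345 -0.35
vertex 2.113 0.811 -0.177
endloop
endfacet
facet normal 0.981 0.099 0.168
outer loop
vertex 2.226 0.481 -0.642
vertex 2.113 0.811 -0.177
vertex 2.142 -0.745 0.57
endloop
endfacet
facet normal -0.391 0.703 -0.594
outer loop
vertex 2.113 0.811 -0.177
vertex 1.538 0.345 -0.35
vertex 1.663 0.868 0.187
endloop
endfacet
facet normal 0.615 0.350 0.706
outer loop
vertex 2.113 0.811 -0.177
vertex 1.663 0.868 0.187
vertex 2.142 -0.745 0.57
endloop
endfacet
facet normal -0.390 0.703 -0.594
outer loop
vertex 1.663 0.868 0.187
vertex 1.538 0.345 -0.35
vertex 1.139 0.619 0.236
endloop
endfacet
facet normal -0.016 0.226 0.974
outer loop
vertex 1.663 0.868 0.187
vertex 1.139 0.619 0.236
vertex 2.142 -0.745 0.57
endloop
endfacet
facet normal -0.389 0.704 -0.594
outer loop
vertex 1.139 0.619 0.236
vertex 1.538 0.345 -0.35
vertex 0.849 0.21 -0.059
endloop
endfacet
facet normal -0.545 -0.201 0.814
outer loop
vertex 1.139 0.619 0.236
vertex 0.849 0.21 -0.059
vertex 2.142 -0.745 0.57
endloop
endfacet
facet normal -0.389 0.704 -0.595
outer loop
vertex 0.849 0.21 -0.059
vertex 1.538 0.345 -0.35
vertex 0.963 -0.12 -0.524
endloop
endfacet
facet normal -0.659 -0.680 0.321
outer loop
vertex 0.849 0.21 -0.059
vertex 0.963 -0.12 -0.524
vertex 2.142 -0.745 0.57
endloop
endfacet
facet normal -0.390 0.704 -0.593
outer loop
vertex 0.963 -0.12 -0.524
vertex 1.538 0.345 -0.35
vertex 1.413 -0.177 -0.888
endloop
endfacet
facet normal -0.293 -0.931 -0.216
outer loop
vertex 0.963 -0.12 -0.524
vertex 1.413 -0.177 -0.888
vertex 2.142 -0.745 0.57
endloop
endfacet
facet normal -0.390 0.705 -0.593
outer loop
vertex 1.413 -0.177 -0.888
vertex 1.538 0.345 -0.35
vertex 1.936 0.071 -0.937
endloop
endfacet
facet normal 0.338 -0.808 -0.483
outer loop
vertex 1.413 -0.177 -0.888
vertex 1.936 0.071 -0.937
vertex 2.142 -0.745 0.57
endloop
endfacet
facet normal -0.391 0.704 -0.593
outer loop
vertex 1.936 0.071 -0.937
vertex 1.538 0.345 -0.35
vertex 2.226 0.481 -0.642
endloop
endfacet
facet normal 0.866 -0.380 -0.324
outer loop
vertex 1.936 0.071 -0.937
vertex 2.226 0.481 -0.642
vertex 2.142 -0.745 0.57
endloop
endfacet
facet normal -0.726 0.386 -0.569
outer loop
vertex 1.496 -2.845 1.428
vertex 1.946 -1.92 1.481
vertex 2.112 -3.091 0.476
endloop
endfacet
facet normal -0.437 -0.898 -0.051
outer loop
vertex 3.674 -3.92 1.699
vertex 1.496 -2.845 1.428
vertex 2.112 -3.091 0.476
endloop
endfacet
facet normal -0.726 0.386 -0.569
outer loop
vertex 2.112 -3.091 0.476
vertex 1.946 -1.92 1.481
vertex 2.562 -2.166 0.529
endloop
endfacet
facet normal 0.531 -0.211 -0.821
outer loop
vertex 2.562 -2.166 0.529
vertex 3.674 -3.92 1.699
vertex 2.112 -3.091 0.476
endloop
endfacet
facet normal -0.531 0.211 0.821
outer loop
vertex 1.496 -2.845 1.428
vertex 3.508 -2.749 2.704
vertex 1.946 -1.92 1.481
endloop
endfacet
facet normal -0.437 -0.898 -0.051
outer loop
vertex 3.058 -3.674 2.651
vertex 1.496 -2.845 1.428
vertex 3.674 -3.92 1.699
endloop
endfacet
facet normal -0.531 0.211 0.821
outer loop
vertex 3.058 -3.674 2.651
vertex 3.508 -2.749 2.704
vertex 1.496 -2.845 1.428
endloop
endfacet
facet normal 0.437 0.898 0.051
outer loop
vertex 1.946 -1.92 1.481
vertex 3.508 -2.749 2.704
vertex 2.562 -2.166 0.529
endloop
endfacet
facet normal 0.531 -0.211 -0.821
outer loop
vertex 4.124 -2.995 1.752
vertex 3.674 -3.92 1.699
vertex 2.562 -2.166 0.529
endloop
endfacet
facet normal 0.437 0.898 0.051
outer loop
vertex 2.562 -2.166 0.529
vertex 3.508 -2.749 2.704
vertex 4.124 -2.995 1.752
endloop
endfacet
facet normal 0.726 -0.386 0.569
outer loop
vertex 4.124 -2.995 1.752
vertex 3.058 -3.674 2.651
vertex 3.674 -3.92 1.699
endloop
endfacet
facet normal 0.726 -0.386 0.569
outer loop
vertex 3.508 -2.749 2.704
vertex 3.058 -3.674 2.651
vertex 4.124 -2.995 1.752
endloop
endfacet

endsolid


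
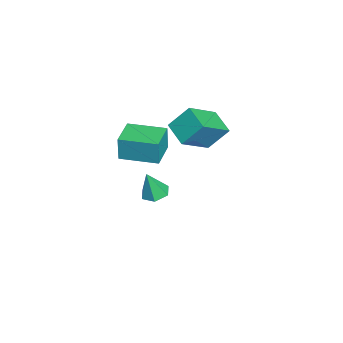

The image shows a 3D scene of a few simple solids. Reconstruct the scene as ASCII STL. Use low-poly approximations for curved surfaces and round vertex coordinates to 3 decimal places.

solid 
facet normal -0.984 0.174 0.033
outer loop
vertex 2.075 1.739 2.721
vertex 2.3 3.009 2.734
vertex 2.047 1.753 1.822
endloop
endfacet
facet normal -0.174 -0.985 -0.010
outer loop
vertex 3.08 1.571 1.786
vertex 2.075 1.739 2.721
vertex 2.047 1.753 1.822
endloop
endfacet
facet normal -0.984 0.174 0.034
outer loop
vertex 2.047 1.753 1.822
vertex 2.3 3.009 2.734
vertex 2.272 3.024 1.835
endloop
endfacet
facet normal -0.032 0.016 -0.999
outer loop
vertex 2.272 3.024 1.835
vertex 3.08 1.571 1.786
vertex 2.047 1.753 1.822
endloop
endfacet
facet normal 0.032 -0.016 0.999
outer loop
vertex 2.075 1.739 2.721
vertex 3.333 2.827 2.698
vertex 2.3 3.009 2.734
endloop
endfacet
facet normal -0.175 -0.985 -0.011
outer loop
vertex 3.108 1.556 2.685
vertex 2.075 1.739 2.721
vertex 3.08 1.571 1.786
endloop
endfacet
facet normal 0.032 -0.016 0.999
outer loop
vertex 3.108 1.556 2.685
vertex 3.333 2.827 2.698
vertex 2.075 1.739 2.721
endloop
endfacet
facet normal 0.174 0.985 0.011
outer loop
vertex 2.3 3.009 2.734
vertex 3.333 2.827 2.698
vertex 2.272 3.024 1.835
endloop
endfacet
facet normal -0.032 0.016 -0.999
outer loop
vertex 3.305 2.841 1.799
vertex 3.08 1.571 1.786
vertex 2.272 3.024 1.835
endloop
endfacet
facet normal 0.175 0.985 0.010
outer loop
vertex 2.272 3.024 1.835
vertex 3.333 2.827 2.698
vertex 3.305 2.841 1.799
endloop
endfacet
facet normal 0.984 -0.174 -0.034
outer loop
vertex 3.305 2.841 1.799
vertex 3.108 1.556 2.685
vertex 3.08 1.571 1.786
endloop
endfacet
facet normal 0.984 -0.174 -0.033
outer loop
vertex 3.333 2.827 2.698
vertex 3.108 1.556 2.685
vertex 3.305 2.841 1.799
endloop
endfacet
facet normal -0.150 0.251 -0.956
outer loop
vertex 0.012 2.37 -2.573
vertex -0.502 2.337 -2.501
vertex -0.256 2.788 -2.421
endloop
endfacet
facet normal 0.837 0.401 0.373
outer loop
vertex 0.012 2.37 -2.573
vertex -0.256 2.788 -2.421
vertex -0.338 2.063 -1.459
endloop
endfacet
facet normal -0.150 0.251 -0.956
outer loop
vertex -0.256 2.788 -2.421
vertex -0.502 2.337 -2.501
vertex -0.77 2.756 -2.349
endloop
endfacet
facet normal 0.035 0.797 0.603
outer loop
vertex -0.256 2.788 -2.421
vertex -0.77 2.756 -2.349
vertex -0.338 2.063 -1.459
endloop
endfacet
facet normal -0.150 0.251 -0.956
outer loop
vertex -0.77 2.756 -2.349
vertex -0.502 2.337 -2.501
vertex -1.016 2.305 -2.429
endloop
endfacet
facet normal -0.745 0.301 0.596
outer loop
vertex -0.77 2.756 -2.349
vertex -1.016 2.305 -2.429
vertex -0.338 2.063 -1.459
endloop
endfacet
facet normal -0.150 0.251 -0.956
outer loop
vertex -1.016 2.305 -2.429
vertex -0.502 2.337 -2.501
vertex -0.748 1.886 -2.581
endloop
endfacet
facet normal -0.723 -0.592 0.357
outer loop
vertex -1.016 2.305 -2.429
vertex -0.748 1.886 -2.581
vertex -0.338 2.063 -1.459
endloop
endfacet
facet normal -0.150 0.251 -0.956
outer loop
vertex -0.748 1.886 -2.581
vertex -0.502 2.337 -2.501
vertex -0.234 1.919 -2.653
endloop
endfacet
facet normal 0.081 -0.989 0.126
outer loop
vertex -0.748 1.886 -2.581
vertex -0.234 1.919 -2.653
vertex -0.338 2.063 -1.459
endloop
endfacet
facet normal -0.150 0.251 -0.956
outer loop
vertex -0.234 1.919 -2.653
vertex -0.502 2.337 -2.501
vertex 0.012 2.37 -2.573
endloop
endfacet
facet normal 0.860 -0.493 0.134
outer loop
vertex -0.234 1.919 -2.653
vertex 0.012 2.37 -2.573
vertex -0.338 2.063 -1.459
endloop
endfacet
facet normal -0.780 -0.518 0.352
outer loop
vertex -0.165 2.801 1.156
vertex -0.251 3.486 1.974
vertex -1.04 3.601 0.394
endloop
endfacet
facet normal 0.081 -0.640 -0.764
outer loop
vertex -0.269 4.114 0.046
vertex -0.165 2.801 1.156
vertex -1.04 3.601 0.394
endloop
endfacet
facet normal -0.779 -0.519 0.351
outer loop
vertex -1.04 3.601 0.394
vertex -0.251 3.486 1.974
vertex -1.127 4.286 1.212
endloop
endfacet
facet normal -0.621 0.567 -0.541
outer loop
vertex -1.127 4.286 1.212
vertex -0.269 4.114 0.046
vertex -1.04 3.601 0.394
endloop
endfacet
facet normal 0.621 -0.567 0.540
outer loop
vertex -0.165 2.801 1.156
vertex 0.52 3.999 1.626
vertex -0.251 3.486 1.974
endloop
endfacet
facet normal 0.081 -0.640 -0.764
outer loop
vertex 0.607 3.314 0.808
vertex -0.165 2.801 1.156
vertex -0.269 4.114 0.046
endloop
endfacet
facet normal 0.621 -0.567 0.541
outer loop
vertex 0.607 3.314 0.808
vertex 0.52 3.999 1.626
vertex -0.165 2.801 1.156
endloop
endfacet
facet normal -0.081 0.640 0.764
outer loop
vertex -0.251 3.486 1.974
vertex 0.52 3.999 1.626
vertex -1.127 4.286 1.212
endloop
endfacet
facet normal -0.621 0.568 -0.541
outer loop
vertex -0.355 4.799 0.864
vertex -0.269 4.114 0.046
vertex -1.127 4.286 1.212
endloop
endfacet
facet normal -0.081 0.640 0.764
outer loop
vertex -1.127 4.286 1.212
vertex 0.52 3.999 1.626
vertex -0.355 4.799 0.864
endloop
endfacet
facet normal 0.779 0.518 -0.352
outer loop
vertex -0.355 4.799 0.864
vertex 0.607 3.314 0.808
vertex -0.269 4.114 0.046
endloop
endfacet
facet normal 0.780 0.518 -0.351
outer loop
vertex 0.52 3.999 1.626
vertex 0.607 3.314 0.808
vertex -0.355 4.799 0.864
endloop
endfacet

endsolid
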